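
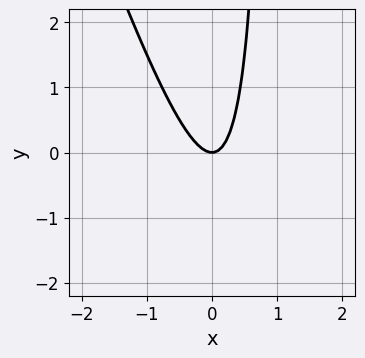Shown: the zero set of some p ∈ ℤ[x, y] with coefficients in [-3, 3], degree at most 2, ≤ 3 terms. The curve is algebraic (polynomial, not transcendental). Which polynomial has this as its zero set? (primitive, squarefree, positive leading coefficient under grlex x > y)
3*x^2 + x*y - y

(a) The degree is 2 — the shape is more complex than any degree-1 curve.
(b) Against the integer gridlines: it meets the y-axis at y = 0 (among the integer gridlines); one x-axis crossing is at x = 0.
(c) Assembling these constraints gives the stated polynomial.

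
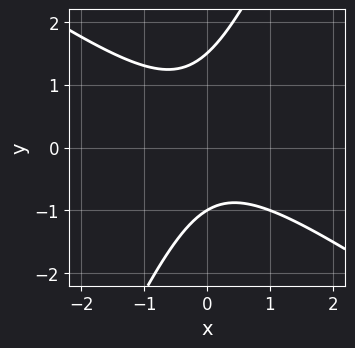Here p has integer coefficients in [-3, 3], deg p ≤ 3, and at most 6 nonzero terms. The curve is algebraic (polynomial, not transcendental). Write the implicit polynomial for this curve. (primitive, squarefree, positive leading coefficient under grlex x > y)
3*x^2 + 3*x*y - 2*y^2 + y + 3

The degree is 2 — a generic line meets the curve in up to 2 points.
From the visible intercepts: it meets the y-axis at y = -1 (among the integer gridlines); the curve avoids every integer x-axis point in the box.
These observations pin down the coefficients.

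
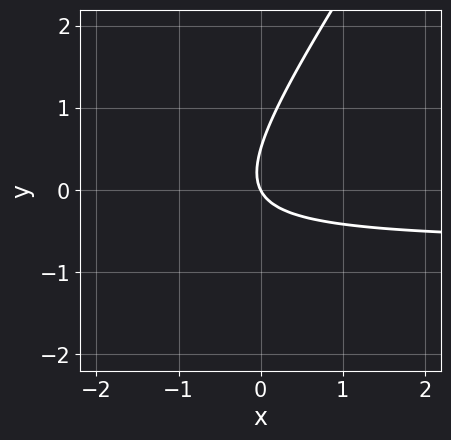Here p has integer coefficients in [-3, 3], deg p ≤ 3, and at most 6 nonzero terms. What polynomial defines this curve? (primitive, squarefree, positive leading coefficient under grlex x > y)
1. deg p = 2. The shape is more complex than any degree-1 curve.
2. From the axis intercepts and sections: one x-axis crossing is at x = 0; it meets the y-axis at y = 0 (among the integer gridlines).
3. Assembling these constraints gives the stated polynomial.

3*x*y - 2*y^2 + 2*x + y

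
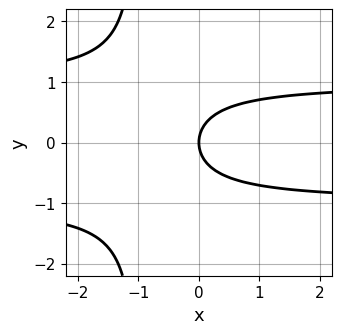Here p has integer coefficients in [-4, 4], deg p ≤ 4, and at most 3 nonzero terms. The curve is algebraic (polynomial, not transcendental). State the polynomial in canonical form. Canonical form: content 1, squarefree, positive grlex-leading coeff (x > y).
x*y^2 + y^2 - x

(a) The degree is 3 — a generic line meets the curve in up to 3 points.
(b) Symmetries: it's symmetric under y → −y, forcing even powers of y.
(c) Reading off the gridlines: one y-axis crossing is at y = 0; it meets the x-axis at x = 0 (among the integer gridlines).
(d) Matching integer coefficients to the picture gives p.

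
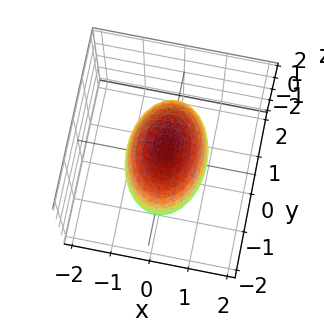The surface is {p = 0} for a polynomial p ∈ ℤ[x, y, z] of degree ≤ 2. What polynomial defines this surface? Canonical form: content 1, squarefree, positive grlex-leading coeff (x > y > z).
2*x^2 + y^2 + z^2 - 2

The degree is 2 — bounded and convex; a quadric.
Symmetries: the y ↦ −y reflection is a symmetry, so y appears only in even powers; the x ↦ −x reflection is a symmetry, so x appears only in even powers; it's symmetric under z → −z, forcing even powers of z.
Observable constraints: among the integer gridlines, it crosses the x-axis at x ∈ {-1, 1}.
Matching integer coefficients to the picture gives p.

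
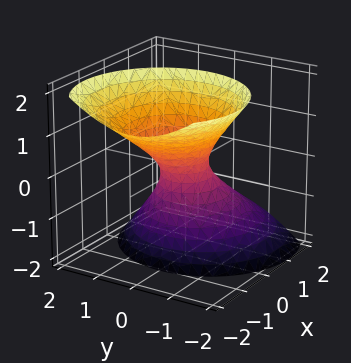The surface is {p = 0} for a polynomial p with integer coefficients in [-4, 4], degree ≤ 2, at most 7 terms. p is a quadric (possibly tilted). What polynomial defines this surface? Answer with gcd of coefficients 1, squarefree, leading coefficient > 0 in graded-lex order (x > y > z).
3*x^2 + 3*x*z + 3*y^2 - 2*z^2 - 1

First, degree: no degree-1 surface has this shape, so deg p = 2.
Next, from the axis intercepts and sections: it misses every integer gridline on the z-axis.
Finally, together with the visible shape, these determine p as stated.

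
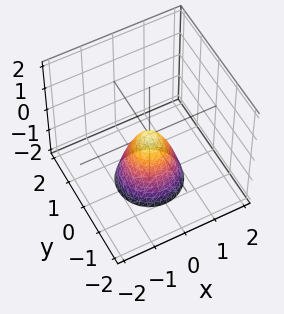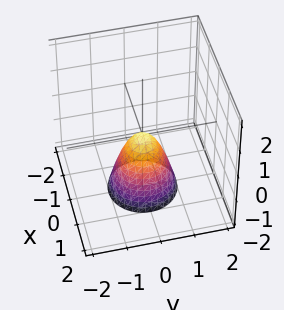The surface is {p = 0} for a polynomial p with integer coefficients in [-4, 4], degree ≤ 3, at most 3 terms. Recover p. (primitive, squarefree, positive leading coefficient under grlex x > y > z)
1. deg p = 2. A single bowl opening along one axis; a quadric.
2. Symmetry: the z-axis is an axis of rotation, so x and y enter only as x² + y².
3. Checking where it meets the axes: it crosses the x-axis at the gridline x = 0; one y-axis crossing is at y = 0; a circular section at z = -2 has radius exactly 1; it crosses the z-axis at the gridline z = 0.
4. Together with the visible shape, these determine p as stated.

2*x^2 + 2*y^2 + z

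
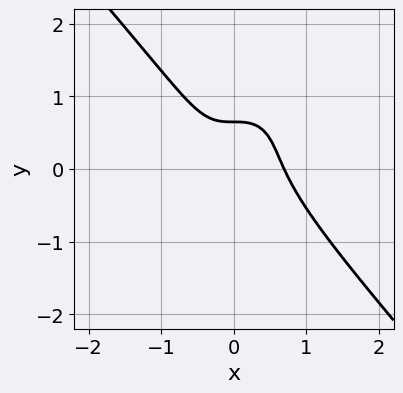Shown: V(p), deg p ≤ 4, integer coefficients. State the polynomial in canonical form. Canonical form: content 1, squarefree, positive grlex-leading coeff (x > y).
(a) The degree is 3 — no degree-2 curve has this shape.
(b) The integer polynomial consistent with all of this is the stated p.

3*x^3 + 2*y^3 - 2*y^2 + 2*y - 1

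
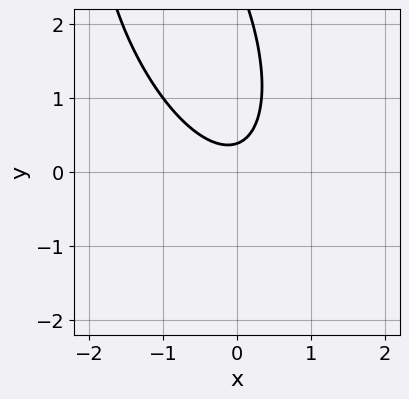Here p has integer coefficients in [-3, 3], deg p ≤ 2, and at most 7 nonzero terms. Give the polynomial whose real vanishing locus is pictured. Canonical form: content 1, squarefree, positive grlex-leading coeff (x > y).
3*x^2 + 2*x*y + y^2 - 3*y + 1

The degree is 2 — a generic line meets the curve in up to 2 points.
Against the integer gridlines: it misses every integer gridline on the x-axis.
Fitting integer coefficients to these (and the overall shape) gives p.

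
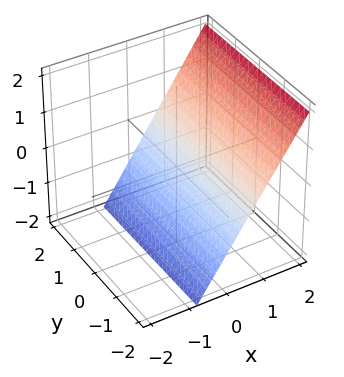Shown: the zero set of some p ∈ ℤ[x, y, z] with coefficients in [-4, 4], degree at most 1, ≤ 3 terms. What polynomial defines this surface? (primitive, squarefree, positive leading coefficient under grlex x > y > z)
(a) The degree is 1 — every cross-section is a straight line — this is a plane.
(b) From the axis intercepts and sections: no y-intercept at any integer in the box; it meets the z-axis at z = -1 (among the integer gridlines).
(c) The integer polynomial consistent with all of this is the stated p.

3*x - 2*z - 2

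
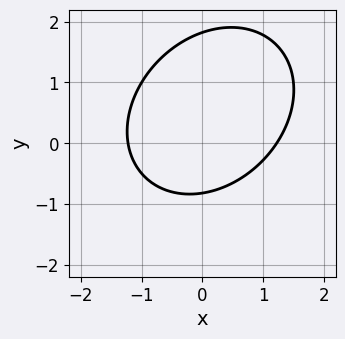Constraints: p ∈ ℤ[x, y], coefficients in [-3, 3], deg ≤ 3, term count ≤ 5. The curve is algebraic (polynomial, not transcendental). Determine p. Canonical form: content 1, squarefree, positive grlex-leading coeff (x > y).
2*x^2 - x*y + 2*y^2 - 2*y - 3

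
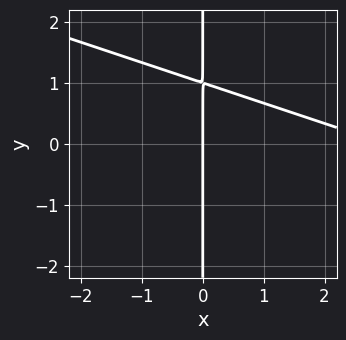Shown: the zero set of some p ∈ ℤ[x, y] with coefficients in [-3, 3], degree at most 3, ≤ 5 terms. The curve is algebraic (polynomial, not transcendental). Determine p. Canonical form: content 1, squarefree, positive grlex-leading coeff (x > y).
x^2 + 3*x*y - 3*x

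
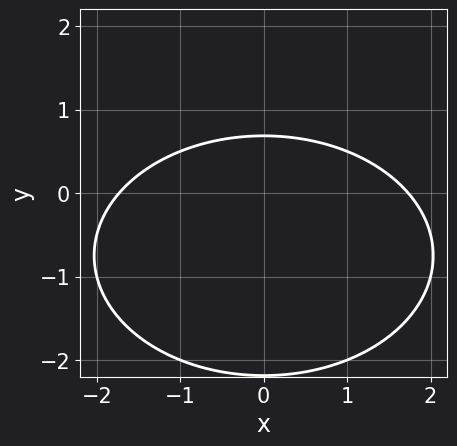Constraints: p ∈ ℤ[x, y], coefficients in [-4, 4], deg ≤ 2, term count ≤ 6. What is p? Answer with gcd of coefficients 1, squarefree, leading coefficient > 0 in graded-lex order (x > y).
First, the degree is 2 — the shape is more complex than any degree-1 curve.
Then, symmetries: mirror symmetry x ↦ −x ⇒ only even powers of x.
Finally, solving for integer coefficients yields p as stated.

x^2 + 2*y^2 + 3*y - 3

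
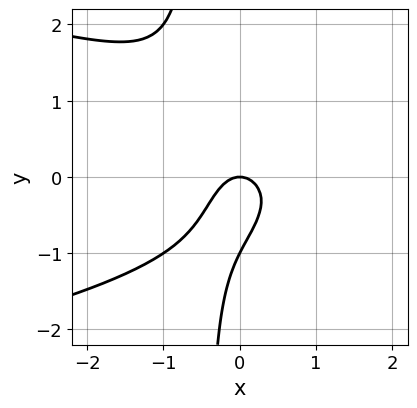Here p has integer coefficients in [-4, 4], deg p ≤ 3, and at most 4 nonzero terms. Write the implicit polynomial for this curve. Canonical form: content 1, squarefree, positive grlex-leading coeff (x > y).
2*x*y^2 + 2*x^2 + y^2 + y

First, deg p = 3. No degree-2 curve has this shape.
Then, from the visible intercepts: it crosses the x-axis at the gridline x = 0; among the integer gridlines, it crosses the y-axis at y ∈ {-1, 0}.
Finally, matching integer coefficients to the picture gives p.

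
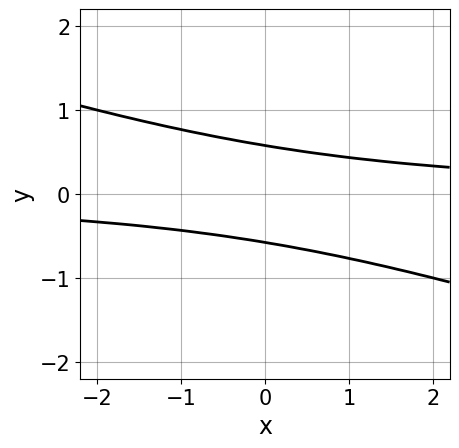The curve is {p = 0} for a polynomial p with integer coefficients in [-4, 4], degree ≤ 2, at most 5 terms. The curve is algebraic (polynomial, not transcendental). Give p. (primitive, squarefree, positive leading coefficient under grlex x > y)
x*y + 3*y^2 - 1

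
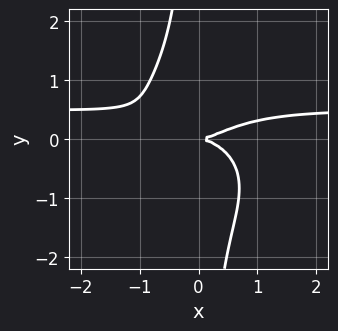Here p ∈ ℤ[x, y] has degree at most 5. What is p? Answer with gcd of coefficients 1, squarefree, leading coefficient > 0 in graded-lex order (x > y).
First, deg p = 4. A generic line meets the curve in up to 4 points.
Then, reading off the gridlines: one x-axis crossing is at x = 0; it crosses the y-axis at the gridline y = 0.
Finally, putting this together gives p.

2*x^3*y + 3*x*y^3 - x^3 + 3*y^2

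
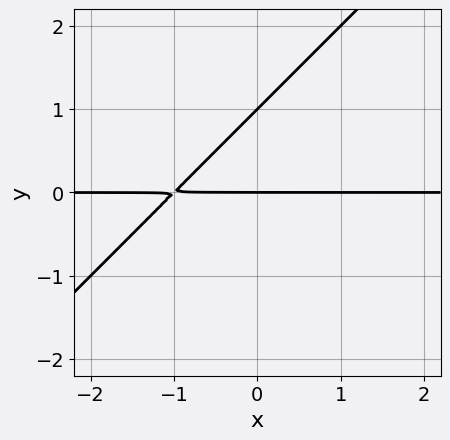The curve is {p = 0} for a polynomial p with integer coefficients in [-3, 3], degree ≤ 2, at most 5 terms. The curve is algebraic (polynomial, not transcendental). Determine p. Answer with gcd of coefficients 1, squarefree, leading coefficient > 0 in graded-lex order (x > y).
x*y - y^2 + y

1. Degree: the shape is more complex than any degree-1 curve, so deg p = 2.
2. From the visible intercepts: every point of the x-axis in the box is on the curve; the y-axis gridline crossings are at y ∈ {0, 1}.
3. Matching integer coefficients to the picture gives p.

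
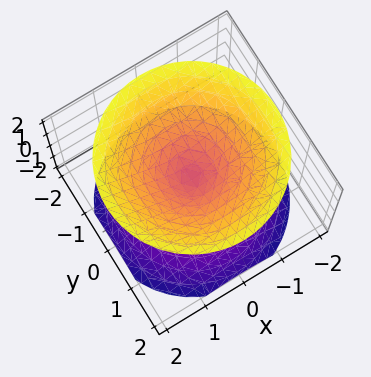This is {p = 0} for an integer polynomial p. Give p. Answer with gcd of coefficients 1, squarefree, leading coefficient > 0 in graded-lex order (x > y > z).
1. I count 2 distinct pieces. They look like related sheets of one shape, so recover p as a whole.
2. The degree is 2 — a double cone through the origin; a quadric.
3. Symmetries: rotational symmetry about the z-axis ⇒ p depends on x, y only through x² + y²; the z ↦ −z reflection is a symmetry, so z appears only in even powers.
4. Reading off the gridlines: a circular section at z = -1 has radius exactly 1; it meets the z-axis at z = 0 (among the integer gridlines); it crosses the x-axis at the gridline x = 0; it crosses the y-axis at the gridline y = 0.
5. Together with the visible shape, these determine p as stated.

x^2 + y^2 - z^2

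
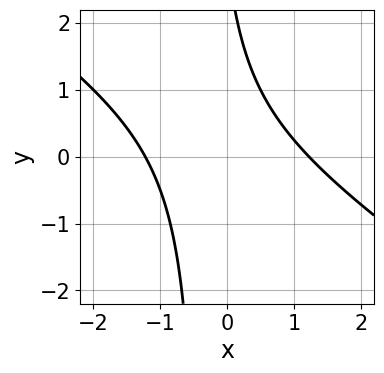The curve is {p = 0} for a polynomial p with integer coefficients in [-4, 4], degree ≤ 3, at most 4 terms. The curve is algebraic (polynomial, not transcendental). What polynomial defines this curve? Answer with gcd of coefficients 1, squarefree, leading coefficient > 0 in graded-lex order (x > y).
2*x^2 + 3*x*y + y - 3

The degree is 2 — the shape is more complex than any degree-1 curve.
From the axis intercepts and sections: the curve avoids every integer y-axis point in the box.
Putting this together gives p.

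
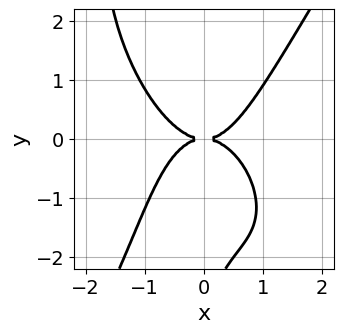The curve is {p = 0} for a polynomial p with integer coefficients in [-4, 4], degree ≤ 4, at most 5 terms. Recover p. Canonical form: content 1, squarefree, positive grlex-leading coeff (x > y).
(a) The degree is 4 — the shape is more complex than any degree-3 curve.
(b) From the axis intercepts and sections: one y-axis crossing is at y = 0; it crosses the x-axis at the gridline x = 0.
(c) Fitting integer coefficients to these (and the overall shape) gives p.

3*x^4 + x^3*y - x*y^3 - y^3 - 3*y^2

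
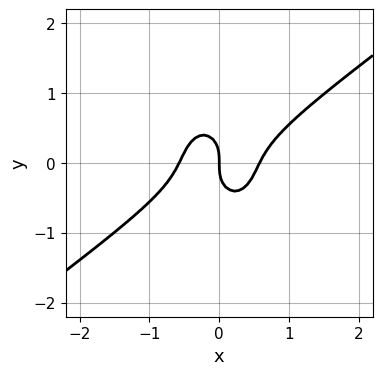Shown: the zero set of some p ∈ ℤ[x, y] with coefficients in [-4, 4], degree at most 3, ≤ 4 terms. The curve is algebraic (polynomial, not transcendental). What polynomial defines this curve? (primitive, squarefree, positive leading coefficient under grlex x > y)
3*x^3 - 3*x^2*y - 2*y^3 - x

1. The degree is 3 — the shape is more complex than any degree-2 curve.
2. Against the integer gridlines: it meets the y-axis at y = 0 (among the integer gridlines); one x-axis crossing is at x = 0.
3. These observations pin down the coefficients.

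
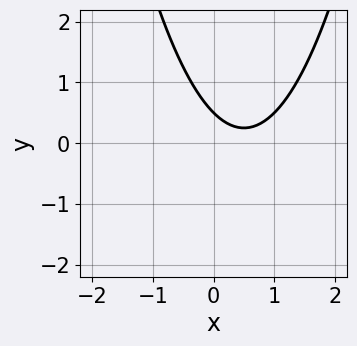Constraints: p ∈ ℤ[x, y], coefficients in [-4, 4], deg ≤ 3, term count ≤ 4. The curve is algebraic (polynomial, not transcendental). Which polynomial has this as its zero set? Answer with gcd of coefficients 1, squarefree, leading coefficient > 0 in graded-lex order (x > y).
2*x^2 - 2*x - 2*y + 1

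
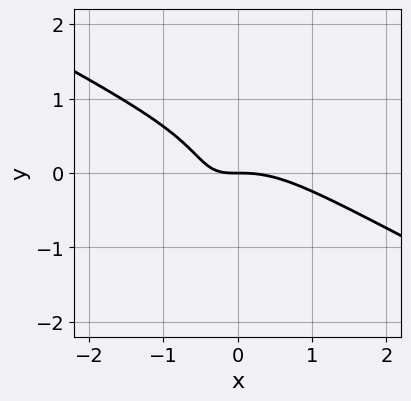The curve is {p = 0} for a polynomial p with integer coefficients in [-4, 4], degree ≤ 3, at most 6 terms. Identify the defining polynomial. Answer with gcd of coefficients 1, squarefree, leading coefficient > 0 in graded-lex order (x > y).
2*x^3 + 3*x^2*y + 3*y^3 + 3*x*y + 2*y

1. The degree is 3 — a generic line meets the curve in up to 3 points.
2. From the axis intercepts and sections: one y-axis crossing is at y = 0; it meets the x-axis at x = 0 (among the integer gridlines).
3. Together with the visible shape, these determine p as stated.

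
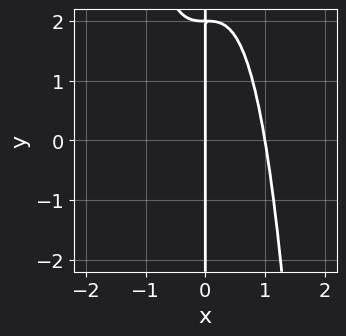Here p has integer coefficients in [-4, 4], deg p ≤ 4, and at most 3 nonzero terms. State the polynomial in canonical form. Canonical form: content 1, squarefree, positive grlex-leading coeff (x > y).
2*x^4 + x*y - 2*x

The degree is 4 — a generic line meets the curve in up to 4 points.
Observable constraints: the x-axis gridline crossings are at x ∈ {0, 1}; the visible y-axis segment lies entirely on the curve.
Together with the visible shape, these determine p as stated.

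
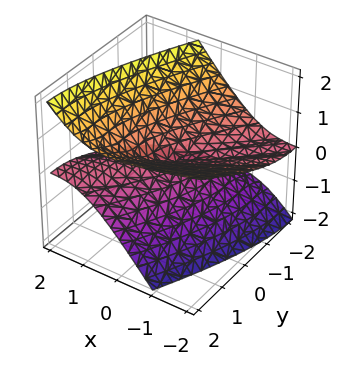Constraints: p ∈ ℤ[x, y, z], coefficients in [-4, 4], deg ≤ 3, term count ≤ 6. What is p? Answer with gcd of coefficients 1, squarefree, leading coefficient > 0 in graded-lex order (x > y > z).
x^2 - 2*x*y + 3*x*z + y^2 - 3*z^2

Degree: no degree-1 surface has this shape, so deg p = 2.
Checking where it meets the axes: it crosses the y-axis at the gridline y = 0; it crosses the z-axis at the gridline z = 0.
Matching integer coefficients to the picture gives p.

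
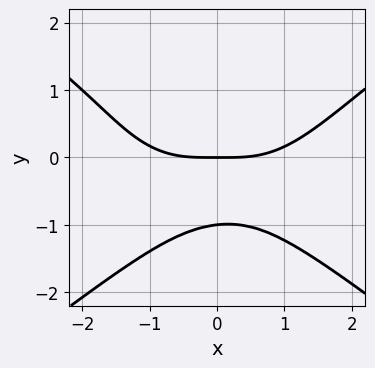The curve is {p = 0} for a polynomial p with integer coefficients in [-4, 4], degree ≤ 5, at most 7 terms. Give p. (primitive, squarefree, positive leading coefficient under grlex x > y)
Degree: no degree-3 curve has this shape, so deg p = 4.
Checking where it meets the axes: one x-axis crossing is at x = 0; the y-axis gridline crossings are at y ∈ {-1, 0}.
Together with the visible shape, these determine p as stated.

x^4 - 3*y^4 - 3*x^2*y - x*y^2 - 3*y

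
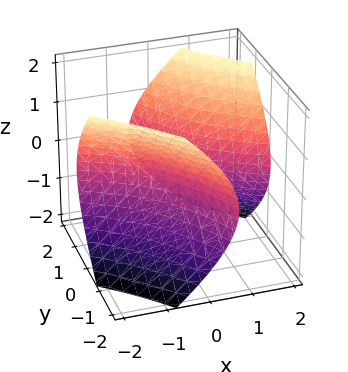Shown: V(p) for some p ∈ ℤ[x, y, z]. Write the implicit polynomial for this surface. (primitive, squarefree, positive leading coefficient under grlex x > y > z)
x^2 + 3*x*y + y^2 - 2*z^2 - 1

(a) There are 2 components.
(b) Degree: a generic line meets the surface in up to 2 points, so deg p = 2.
(c) Checking where it meets the axes: no z-intercept at any integer in the box; among the integer gridlines, it crosses the y-axis at y ∈ {-1, 1}.
(d) The integer polynomial consistent with all of this is the stated p.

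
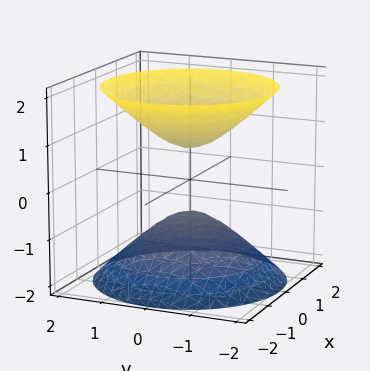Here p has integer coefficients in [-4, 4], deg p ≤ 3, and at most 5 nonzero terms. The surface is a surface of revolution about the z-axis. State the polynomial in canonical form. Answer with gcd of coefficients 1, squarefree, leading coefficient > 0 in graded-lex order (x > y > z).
2*x^2 + 2*y^2 - 2*z^2 + 1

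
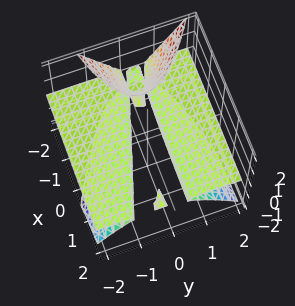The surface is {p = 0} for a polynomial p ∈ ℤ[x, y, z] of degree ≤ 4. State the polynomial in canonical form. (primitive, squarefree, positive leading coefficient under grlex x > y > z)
x*y*z + 2*x*z^2 + 3*y^2*z - z^3 + 3*z^2

First, degree: no degree-2 surface has this shape, so deg p = 3.
Next, from the visible intercepts: the visible x-axis segment lies entirely on the surface; the visible y-axis segment lies entirely on the surface.
Finally, together with the visible shape, these determine p as stated.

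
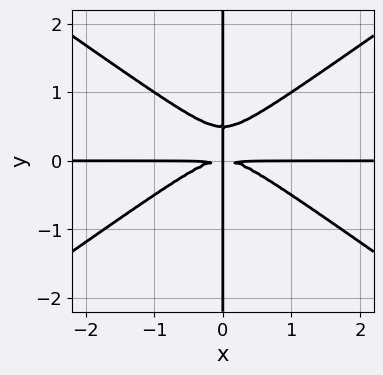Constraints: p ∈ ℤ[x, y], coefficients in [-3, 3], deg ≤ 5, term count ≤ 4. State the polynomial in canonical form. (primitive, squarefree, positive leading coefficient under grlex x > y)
(a) deg p = 4. The shape is more complex than any degree-3 curve.
(b) Observable constraints: every point of the y-axis in the box is on the curve; the visible x-axis segment lies entirely on the curve.
(c) These observations pin down the coefficients.

x^3*y - 2*x*y^3 + x*y^2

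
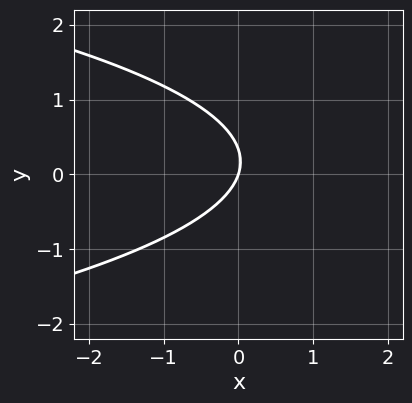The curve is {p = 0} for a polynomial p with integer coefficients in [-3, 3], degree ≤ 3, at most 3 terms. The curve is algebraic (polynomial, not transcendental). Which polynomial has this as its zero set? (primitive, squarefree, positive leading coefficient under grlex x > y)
3*y^2 + 3*x - y

(a) deg p = 2. The shape is more complex than any degree-1 curve.
(b) Observable constraints: it meets the x-axis at x = 0 (among the integer gridlines); it meets the y-axis at y = 0 (among the integer gridlines).
(c) Matching integer coefficients to the picture gives p.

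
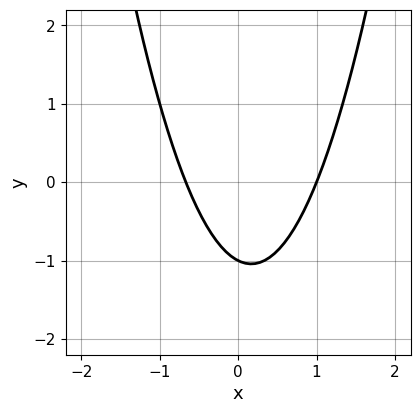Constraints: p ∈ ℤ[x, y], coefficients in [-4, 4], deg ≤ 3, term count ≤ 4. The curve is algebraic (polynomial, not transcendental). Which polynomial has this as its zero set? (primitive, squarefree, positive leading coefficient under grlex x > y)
3*x^2 - x - 2*y - 2

(a) The degree is 2 — the shape is more complex than any degree-1 curve.
(b) From the axis intercepts and sections: it crosses the x-axis at the gridline x = 1; it meets the y-axis at y = -1 (among the integer gridlines).
(c) These observations pin down the coefficients.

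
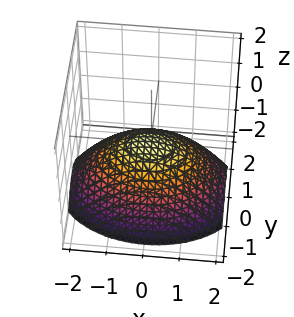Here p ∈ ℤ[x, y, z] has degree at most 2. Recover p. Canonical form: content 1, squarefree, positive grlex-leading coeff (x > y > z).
1. The degree is 2 — a paraboloid; a quadric.
2. Symmetries: mirror symmetry y ↦ −y ⇒ only even powers of y; the x ↦ −x reflection is a symmetry, so x appears only in even powers.
3. From the axis intercepts and sections: it meets the y-axis at y = 0 (among the integer gridlines); it crosses the x-axis at the gridline x = 0.
4. Matching integer coefficients to the picture gives p.

x^2 + 2*y^2 + 3*z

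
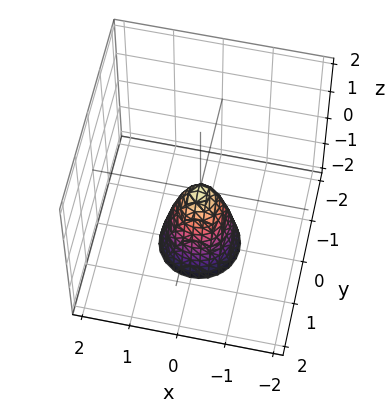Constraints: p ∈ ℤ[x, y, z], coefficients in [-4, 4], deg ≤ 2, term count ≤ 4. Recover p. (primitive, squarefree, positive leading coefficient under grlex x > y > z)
1. deg p = 2.
2. Symmetries: the surface is invariant under rotation about z: p = q(x² + y², z).
3. Reading off the gridlines: it crosses the x-axis at the gridline x = 0; it crosses the y-axis at the gridline y = 0; it meets the z-axis at z = 0 (among the integer gridlines); a circular section at z = -1 has radius between 0 and 1.
4. Together with the visible shape, these determine p as stated.

3*x^2 + 3*y^2 + z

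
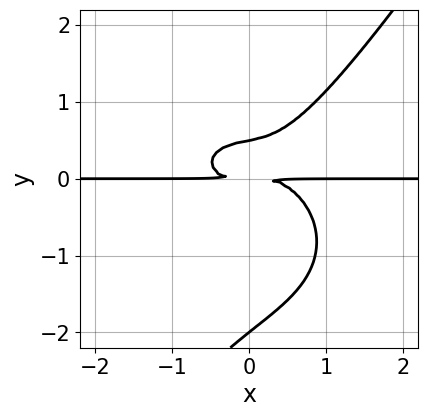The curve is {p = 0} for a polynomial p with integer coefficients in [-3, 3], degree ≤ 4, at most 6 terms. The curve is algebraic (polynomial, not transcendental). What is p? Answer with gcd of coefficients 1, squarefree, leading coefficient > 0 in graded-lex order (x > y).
2*x^3*y + 2*x*y^3 - 2*y^4 - 3*y^3 + 2*y^2

(a) deg p = 4. A generic line meets the curve in up to 4 points.
(b) Against the integer gridlines: it crosses the y-axis at the gridline y = -2; every point of the x-axis in the box is on the curve.
(c) Putting this together gives p.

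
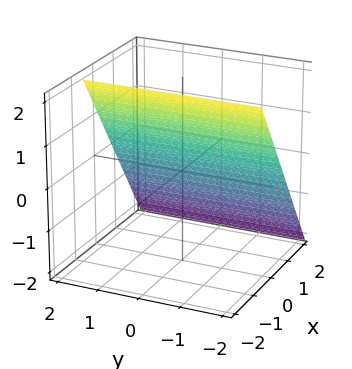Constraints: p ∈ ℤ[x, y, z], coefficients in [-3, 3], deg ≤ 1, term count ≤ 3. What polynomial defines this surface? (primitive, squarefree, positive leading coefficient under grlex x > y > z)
3*x + 2*z - 2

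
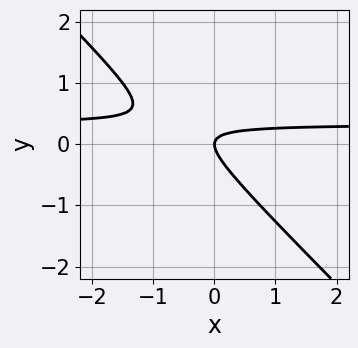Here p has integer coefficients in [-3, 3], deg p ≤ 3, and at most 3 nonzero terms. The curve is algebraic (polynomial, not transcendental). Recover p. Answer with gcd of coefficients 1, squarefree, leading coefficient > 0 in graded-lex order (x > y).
3*x*y + 3*y^2 - x

(a) The degree is 2 — a generic line meets the curve in up to 2 points.
(b) Reading off the gridlines: one y-axis crossing is at y = 0; it meets the x-axis at x = 0 (among the integer gridlines).
(c) Putting this together gives p.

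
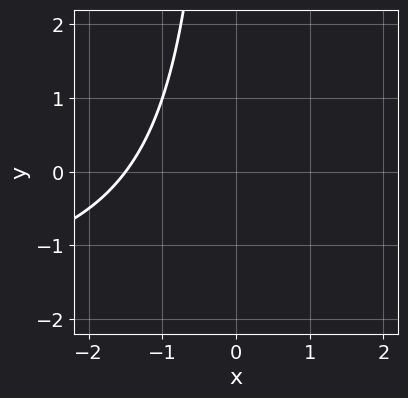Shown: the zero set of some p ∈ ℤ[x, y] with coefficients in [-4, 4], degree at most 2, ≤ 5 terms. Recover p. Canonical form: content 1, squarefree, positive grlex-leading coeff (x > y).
x*y + 2*x + 3

(a) deg p = 2. The shape is more complex than any degree-1 curve.
(b) From the axis intercepts and sections: no y-intercept at any integer in the box.
(c) Putting this together gives p.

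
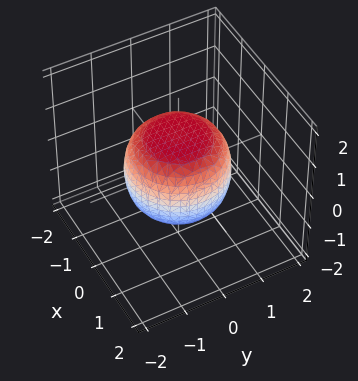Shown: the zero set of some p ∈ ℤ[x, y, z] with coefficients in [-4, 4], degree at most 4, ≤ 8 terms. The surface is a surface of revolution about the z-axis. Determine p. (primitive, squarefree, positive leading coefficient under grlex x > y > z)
(a) deg p = 4. The shape is more complex than any degree-3 surface.
(b) Symmetries: every cross-section ⟂ z is a circle, so x, y appear only via x² + y².
(c) From the visible intercepts: a circular section at z = 0 has radius between 1 and 2; among the integer gridlines, it crosses the z-axis at z ∈ {-1, 1}.
(d) The integer polynomial consistent with all of this is the stated p.

2*x^4 + 4*x^2*y^2 + 2*y^4 - x^2 - y^2 + 3*z^2 - 3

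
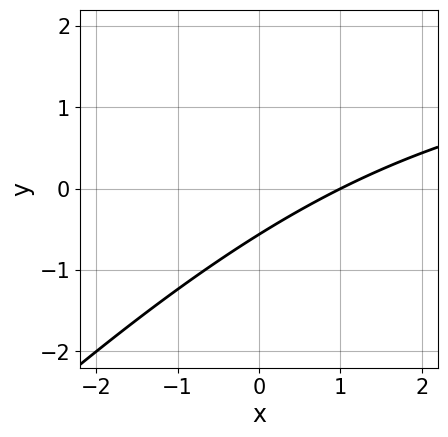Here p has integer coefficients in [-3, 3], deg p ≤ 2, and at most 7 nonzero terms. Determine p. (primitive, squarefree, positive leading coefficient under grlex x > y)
(a) The degree is 2 — no degree-1 curve has this shape.
(b) From the visible intercepts: it meets the x-axis at x = 1 (among the integer gridlines).
(c) These observations pin down the coefficients.

x*y - y^2 - 2*x + 3*y + 2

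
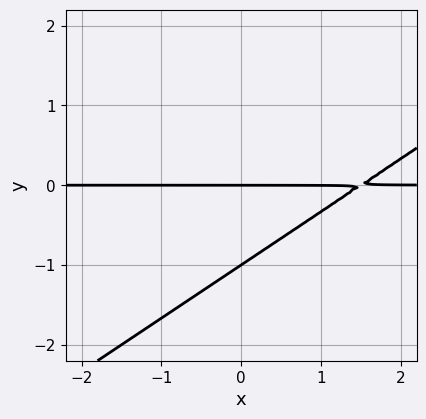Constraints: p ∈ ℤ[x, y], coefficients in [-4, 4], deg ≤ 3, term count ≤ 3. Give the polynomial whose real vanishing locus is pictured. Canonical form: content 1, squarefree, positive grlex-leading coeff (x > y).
The degree is 2 — a generic line meets the curve in up to 2 points.
Checking where it meets the axes: the visible x-axis segment lies entirely on the curve; the y-axis gridline crossings are at y ∈ {-1, 0}.
Solving for integer coefficients yields p as stated.

2*x*y - 3*y^2 - 3*y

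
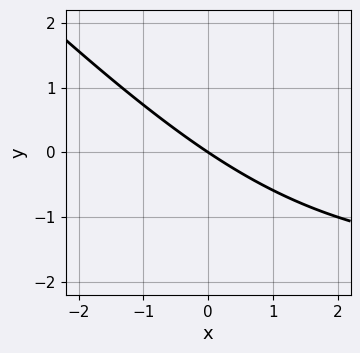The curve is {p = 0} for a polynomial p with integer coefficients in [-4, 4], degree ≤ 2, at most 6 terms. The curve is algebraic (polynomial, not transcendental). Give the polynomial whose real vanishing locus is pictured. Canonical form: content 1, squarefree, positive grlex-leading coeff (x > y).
x*y + y^2 + 2*x + 3*y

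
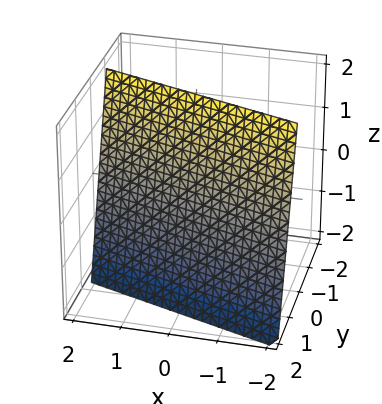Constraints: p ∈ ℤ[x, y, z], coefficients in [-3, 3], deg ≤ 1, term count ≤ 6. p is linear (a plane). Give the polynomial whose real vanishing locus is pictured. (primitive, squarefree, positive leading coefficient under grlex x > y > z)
(a) deg p = 1.
(b) Observable constraints: one z-axis crossing is at z = 2; it crosses the x-axis at the gridline x = 2.
(c) The integer polynomial consistent with all of this is the stated p.

x + 3*y + z - 2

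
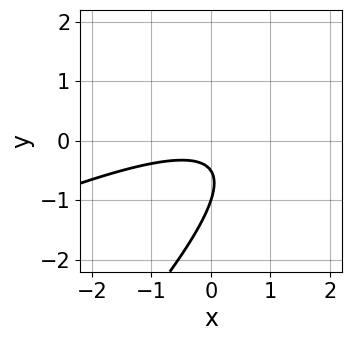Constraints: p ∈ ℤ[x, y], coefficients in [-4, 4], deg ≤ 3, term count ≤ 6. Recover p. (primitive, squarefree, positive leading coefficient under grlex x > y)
x^2 - 3*x*y + 2*y^2 + 3*y + 1

Degree: a generic line meets the curve in up to 2 points, so deg p = 2.
From the axis intercepts and sections: it misses every integer gridline on the x-axis; it meets the y-axis at y = -1 (among the integer gridlines).
Solving for integer coefficients yields p as stated.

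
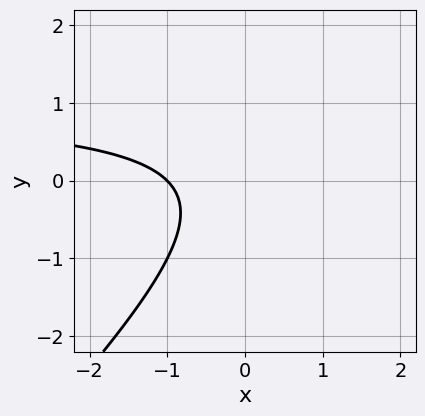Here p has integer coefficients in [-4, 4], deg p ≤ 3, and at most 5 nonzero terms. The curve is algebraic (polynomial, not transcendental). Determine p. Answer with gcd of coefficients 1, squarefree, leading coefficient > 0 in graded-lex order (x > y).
x*y - y^2 - x - 1

1. Degree: a generic line meets the curve in up to 2 points, so deg p = 2.
2. Reading off the gridlines: no y-intercept at any integer in the box; it crosses the x-axis at the gridline x = -1.
3. Assembling these constraints gives the stated polynomial.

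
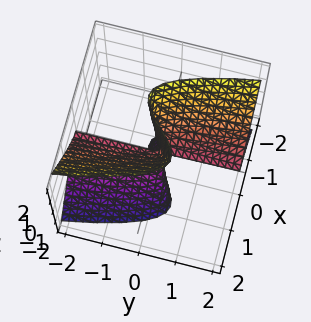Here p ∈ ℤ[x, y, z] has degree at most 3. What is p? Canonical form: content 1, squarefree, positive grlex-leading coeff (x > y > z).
3*x^3 - x*z^2 + y*z^2

(a) The degree is 3 — no degree-2 surface has this shape.
(b) From the axis intercepts and sections: every point of the z-axis in the box is on the surface; the visible y-axis segment lies entirely on the surface; it crosses the x-axis at the gridline x = 0.
(c) Together with the visible shape, these determine p as stated.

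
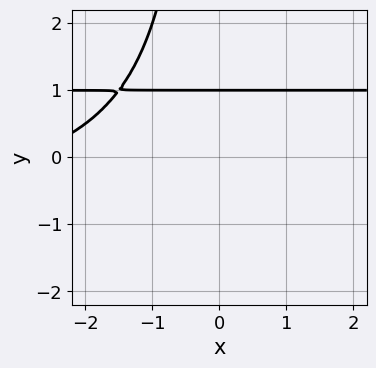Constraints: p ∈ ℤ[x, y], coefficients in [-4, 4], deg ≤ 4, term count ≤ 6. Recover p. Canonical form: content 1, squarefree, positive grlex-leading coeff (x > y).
First, deg p = 3. A generic line meets the curve in up to 3 points.
Then, from the visible intercepts: it meets the y-axis at y = 1 (among the integer gridlines); no x-intercept at any integer in the box.
Finally, the integer polynomial consistent with all of this is the stated p.

x*y^2 - x + 3*y - 3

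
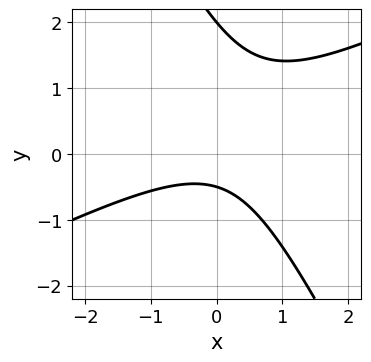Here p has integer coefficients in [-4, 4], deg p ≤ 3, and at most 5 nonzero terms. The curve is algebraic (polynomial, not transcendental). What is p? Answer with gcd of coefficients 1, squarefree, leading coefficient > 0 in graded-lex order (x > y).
1. Degree: a generic line meets the curve in up to 2 points, so deg p = 2.
2. From the visible intercepts: no x-intercept at any integer in the box; it crosses the y-axis at the gridline y = 2.
3. The integer polynomial consistent with all of this is the stated p.

2*x^2 - 3*x*y - 2*y^2 + 3*y + 2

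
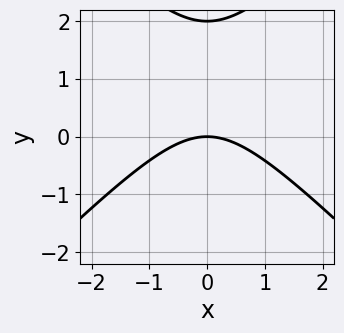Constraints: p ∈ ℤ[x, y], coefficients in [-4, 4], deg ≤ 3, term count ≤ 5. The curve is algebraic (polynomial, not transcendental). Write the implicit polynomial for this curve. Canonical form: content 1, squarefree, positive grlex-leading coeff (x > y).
x^2 - y^2 + 2*y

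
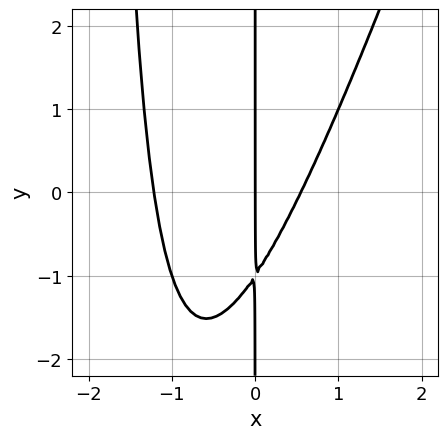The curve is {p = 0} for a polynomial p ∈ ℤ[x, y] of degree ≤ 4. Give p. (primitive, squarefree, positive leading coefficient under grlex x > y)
The degree is 3 — a generic line meets the curve in up to 3 points.
From the visible intercepts: the visible y-axis segment lies entirely on the curve; one x-axis crossing is at x = 0.
Assembling these constraints gives the stated polynomial.

3*x^3 - x^2*y + 2*x^2 - 2*x*y - 2*x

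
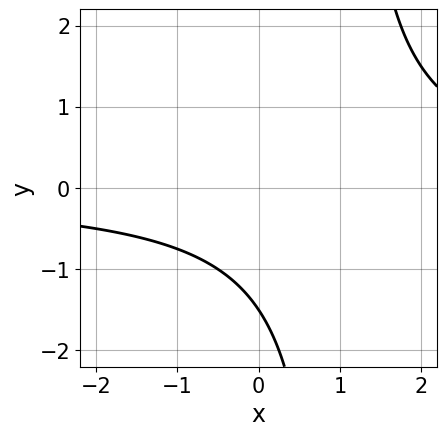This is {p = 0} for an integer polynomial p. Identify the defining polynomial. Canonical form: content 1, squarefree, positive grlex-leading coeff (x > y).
First, deg p = 2. No degree-1 curve has this shape.
Then, from the visible intercepts: the curve avoids every integer x-axis point in the box.
Finally, together with the visible shape, these determine p as stated.

2*x*y - 2*y - 3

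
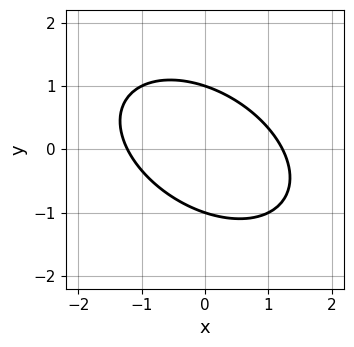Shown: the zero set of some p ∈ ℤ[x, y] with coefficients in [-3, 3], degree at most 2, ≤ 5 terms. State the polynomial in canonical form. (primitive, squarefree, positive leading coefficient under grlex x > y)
The degree is 2 — the shape is more complex than any degree-1 curve.
From the axis intercepts and sections: the y-axis gridline crossings are at y ∈ {-1, 1}.
Assembling these constraints gives the stated polynomial.

2*x^2 + 2*x*y + 3*y^2 - 3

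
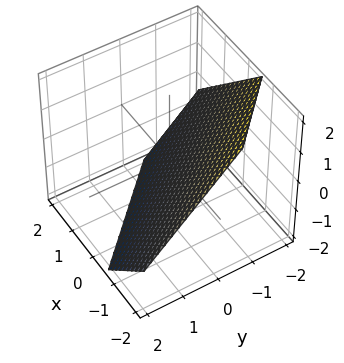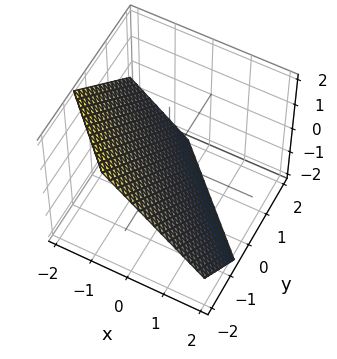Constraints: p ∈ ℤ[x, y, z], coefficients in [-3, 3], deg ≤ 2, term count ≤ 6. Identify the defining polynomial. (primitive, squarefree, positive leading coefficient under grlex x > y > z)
(a) deg p = 1. The surface is flat (a plane).
(b) Putting this together gives p.

3*x + 3*y + 3*z + 2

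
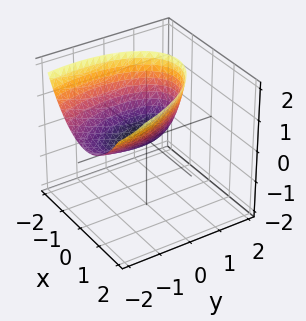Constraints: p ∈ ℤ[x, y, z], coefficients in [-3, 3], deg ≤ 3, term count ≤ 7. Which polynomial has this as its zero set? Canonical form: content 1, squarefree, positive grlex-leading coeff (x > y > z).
1. deg p = 2. A generic line meets the surface in up to 2 points.
2. Against the integer gridlines: one z-axis crossing is at z = 0; one x-axis crossing is at x = 0; it meets the y-axis at y = 0 (among the integer gridlines).
3. Assembling these constraints gives the stated polynomial.

3*x^2 + x*y + y^2 + 2*y*z - 3*z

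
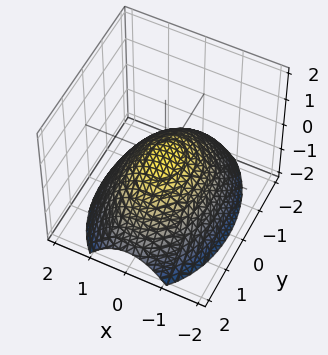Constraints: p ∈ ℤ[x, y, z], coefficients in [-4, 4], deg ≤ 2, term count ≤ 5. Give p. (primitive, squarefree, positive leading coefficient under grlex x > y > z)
2*x^2 + y^2 + 3*z

The degree is 2 — a paraboloid; a quadric.
Symmetries: mirror symmetry y ↦ −y ⇒ only even powers of y; it's symmetric under x → −x, forcing even powers of x.
Checking where it meets the axes: one z-axis crossing is at z = 0; it meets the x-axis at x = 0 (among the integer gridlines); it crosses the y-axis at the gridline y = 0.
Assembling these constraints gives the stated polynomial.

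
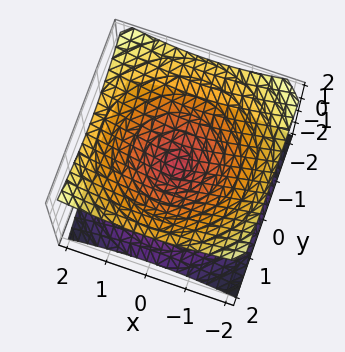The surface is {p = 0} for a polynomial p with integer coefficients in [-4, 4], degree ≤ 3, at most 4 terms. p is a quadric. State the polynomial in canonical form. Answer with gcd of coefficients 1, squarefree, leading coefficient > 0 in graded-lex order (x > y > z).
(a) deg p = 2. Two nappes meeting at a single point; a quadric.
(b) Symmetries: mirror symmetry z ↦ −z ⇒ only even powers of z; every cross-section ⟂ z is a circle, so x, y appear only via x² + y².
(c) From the axis intercepts and sections: a circular section at z = -1 has radius between 1 and 2; it meets the y-axis at y = 0 (among the integer gridlines).
(d) Fitting integer coefficients to these (and the overall shape) gives p.

x^2 + y^2 - 2*z^2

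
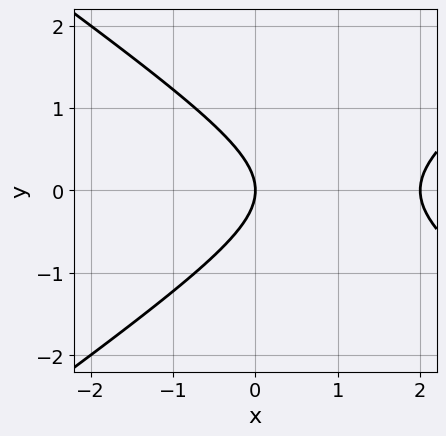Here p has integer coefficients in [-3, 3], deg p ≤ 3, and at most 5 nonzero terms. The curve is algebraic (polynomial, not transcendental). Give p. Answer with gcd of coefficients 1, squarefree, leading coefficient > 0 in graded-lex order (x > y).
1. Degree: a generic line meets the curve in up to 2 points, so deg p = 2.
2. Symmetries: mirror symmetry y ↦ −y ⇒ only even powers of y.
3. Observable constraints: one y-axis crossing is at y = 0; the x-axis gridline crossings are at x ∈ {0, 2}.
4. Fitting integer coefficients to these (and the overall shape) gives p.

x^2 - 2*y^2 - 2*x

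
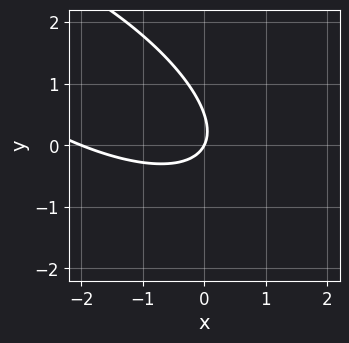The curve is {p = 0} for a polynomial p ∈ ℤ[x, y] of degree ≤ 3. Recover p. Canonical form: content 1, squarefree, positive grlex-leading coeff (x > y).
x^2 + 2*x*y + 2*y^2 + 2*x - y

First, degree: a generic line meets the curve in up to 2 points, so deg p = 2.
Then, observable constraints: it crosses the y-axis at the gridline y = 0; the x-axis gridline crossings are at x ∈ {-2, 0}.
Finally, solving for integer coefficients yields p as stated.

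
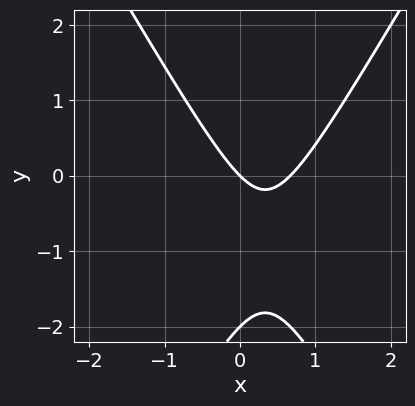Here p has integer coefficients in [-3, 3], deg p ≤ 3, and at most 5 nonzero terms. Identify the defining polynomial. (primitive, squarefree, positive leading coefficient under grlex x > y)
Degree: a generic line meets the curve in up to 2 points, so deg p = 2.
Checking where it meets the axes: one x-axis crossing is at x = 0; among the integer gridlines, it crosses the y-axis at y ∈ {-2, 0}.
Fitting integer coefficients to these (and the overall shape) gives p.

3*x^2 - y^2 - 2*x - 2*y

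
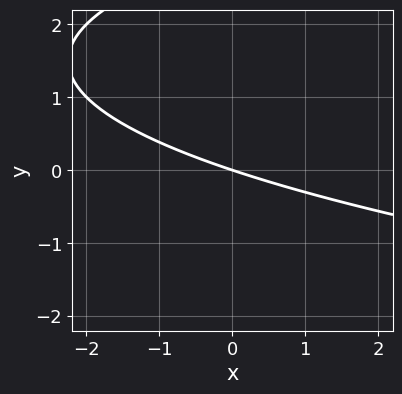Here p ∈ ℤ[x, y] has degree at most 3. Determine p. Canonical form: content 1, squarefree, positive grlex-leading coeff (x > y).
y^2 - x - 3*y

First, degree: no degree-1 curve has this shape, so deg p = 2.
Next, from the visible intercepts: one y-axis crossing is at y = 0; it crosses the x-axis at the gridline x = 0.
Finally, assembling these constraints gives the stated polynomial.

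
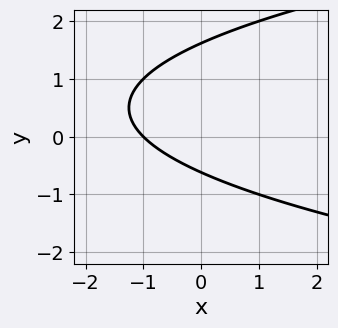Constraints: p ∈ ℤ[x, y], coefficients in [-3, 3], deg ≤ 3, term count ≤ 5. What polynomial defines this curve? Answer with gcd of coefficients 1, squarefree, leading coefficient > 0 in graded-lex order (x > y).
deg p = 2. A generic line meets the curve in up to 2 points.
From the visible intercepts: it meets the x-axis at x = -1 (among the integer gridlines).
Assembling these constraints gives the stated polynomial.

y^2 - x - y - 1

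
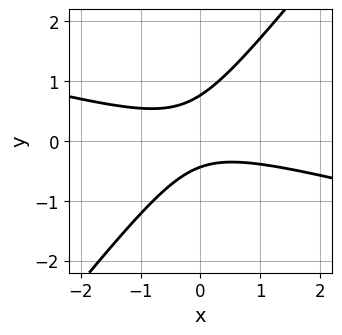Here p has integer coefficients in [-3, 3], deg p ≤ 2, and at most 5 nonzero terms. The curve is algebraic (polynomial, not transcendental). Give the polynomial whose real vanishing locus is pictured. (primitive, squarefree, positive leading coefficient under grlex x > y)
x^2 + 3*x*y - 3*y^2 + y + 1

First, degree: no degree-1 curve has this shape, so deg p = 2.
Then, from the visible intercepts: no x-intercept at any integer in the box.
Finally, assembling these constraints gives the stated polynomial.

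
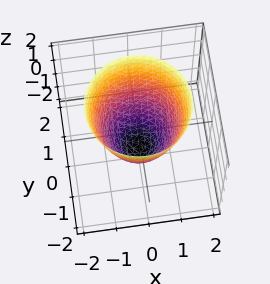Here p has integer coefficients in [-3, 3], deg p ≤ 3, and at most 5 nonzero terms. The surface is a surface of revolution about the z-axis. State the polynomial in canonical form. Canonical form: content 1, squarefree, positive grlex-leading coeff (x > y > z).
3*x^2 + 3*y^2 - 2*z - 3

First, deg p = 2.
Next, by symmetry, the z-axis is an axis of rotation, so x and y enter only as x² + y².
Next, from the axis intercepts and sections: among the integer gridlines, it crosses the x-axis at x ∈ {-1, 1}; a circular section at z = 1 has radius between 1 and 2.
Finally, assembling these constraints gives the stated polynomial.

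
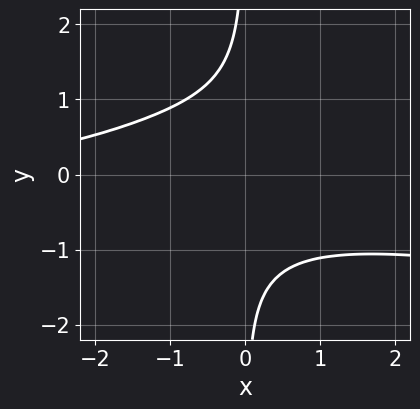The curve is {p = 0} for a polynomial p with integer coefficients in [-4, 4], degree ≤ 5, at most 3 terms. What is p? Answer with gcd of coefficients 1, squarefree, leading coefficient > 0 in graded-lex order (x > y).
3*x*y^3 - x^2*y + 3

(a) deg p = 4. The shape is more complex than any degree-3 curve.
(b) From the visible intercepts: it misses every integer gridline on the x-axis; the curve avoids every integer y-axis point in the box.
(c) Putting this together gives p.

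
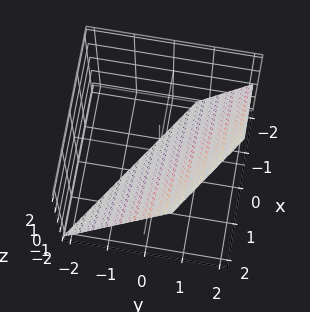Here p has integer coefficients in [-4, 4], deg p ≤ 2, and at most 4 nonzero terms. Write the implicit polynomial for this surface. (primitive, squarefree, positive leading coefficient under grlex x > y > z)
deg p = 1. Every cross-section is a straight line — this is a plane.
From the axis intercepts and sections: it meets the z-axis at z = -1 (among the integer gridlines); it crosses the x-axis at the gridline x = 1.
Together with the visible shape, these determine p as stated.

2*x + 3*y - 2*z - 2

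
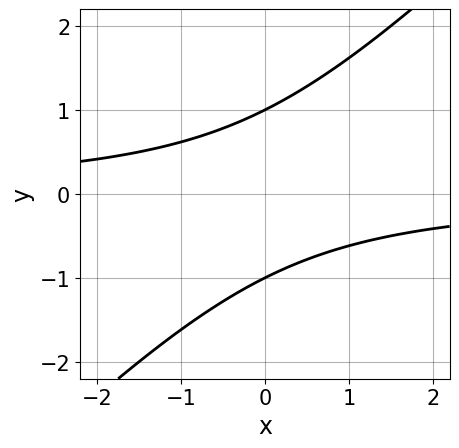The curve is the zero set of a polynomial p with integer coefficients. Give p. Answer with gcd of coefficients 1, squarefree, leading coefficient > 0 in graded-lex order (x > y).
1. deg p = 2. No degree-1 curve has this shape.
2. From the axis intercepts and sections: it misses every integer gridline on the x-axis; the y-axis gridline crossings are at y ∈ {-1, 1}.
3. The integer polynomial consistent with all of this is the stated p.

x*y - y^2 + 1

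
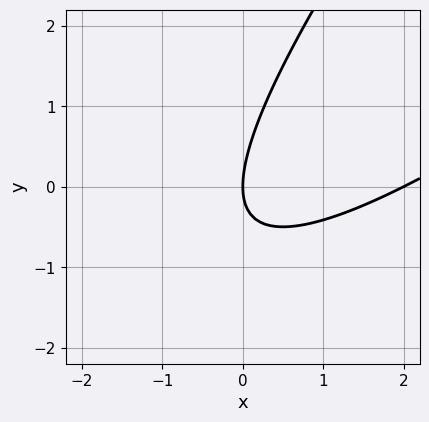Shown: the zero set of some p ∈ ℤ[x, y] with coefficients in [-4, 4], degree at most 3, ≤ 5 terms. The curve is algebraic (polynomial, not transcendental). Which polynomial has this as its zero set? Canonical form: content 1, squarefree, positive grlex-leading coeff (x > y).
x^2 - 2*x*y + y^2 - 2*x

First, degree: no degree-1 curve has this shape, so deg p = 2.
Then, from the axis intercepts and sections: the x-axis gridline crossings are at x ∈ {0, 2}; one y-axis crossing is at y = 0.
Finally, these observations pin down the coefficients.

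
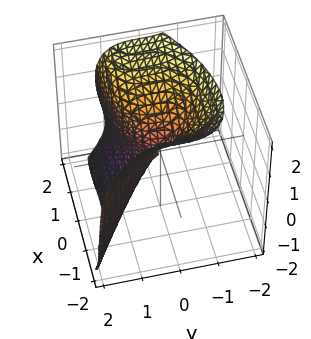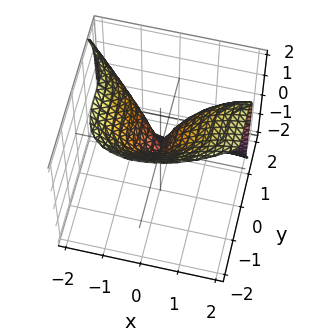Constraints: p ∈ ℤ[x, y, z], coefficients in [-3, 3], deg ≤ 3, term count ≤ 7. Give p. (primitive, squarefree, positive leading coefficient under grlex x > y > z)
x^3 + 3*y^3 + z^3 - 3*x^2 - x*z

First, degree: the shape is more complex than any degree-2 surface, so deg p = 3.
Next, checking where it meets the axes: it crosses the x-axis at the gridline x = 0; it crosses the z-axis at the gridline z = 0.
Finally, putting this together gives p.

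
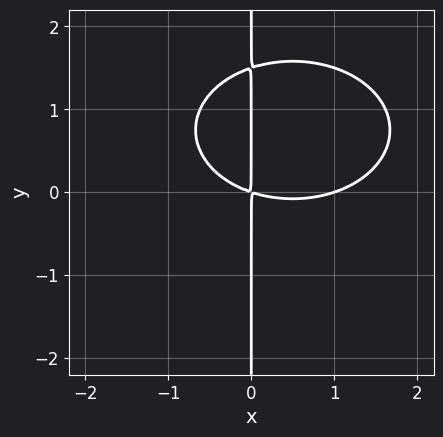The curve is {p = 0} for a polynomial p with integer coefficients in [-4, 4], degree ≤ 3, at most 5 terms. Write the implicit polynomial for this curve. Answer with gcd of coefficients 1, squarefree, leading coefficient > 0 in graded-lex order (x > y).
(a) Degree: a generic line meets the curve in up to 3 points, so deg p = 3.
(b) Checking where it meets the axes: every point of the y-axis in the box is on the curve; it meets the x-axis at x = 1 (among the integer gridlines).
(c) Putting this together gives p.

x^3 + 2*x*y^2 - x^2 - 3*x*y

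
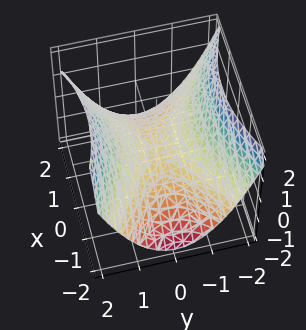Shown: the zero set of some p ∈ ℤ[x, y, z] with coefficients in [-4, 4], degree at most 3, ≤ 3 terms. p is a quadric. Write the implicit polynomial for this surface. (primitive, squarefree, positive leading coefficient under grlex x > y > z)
x^2 - 2*y^2 + 3*z

The degree is 2 — a saddle surface; a quadric.
Symmetries: mirror symmetry y ↦ −y ⇒ only even powers of y; the x ↦ −x reflection is a symmetry, so x appears only in even powers.
From the axis intercepts and sections: one z-axis crossing is at z = 0; it meets the x-axis at x = 0 (among the integer gridlines); it meets the y-axis at y = 0 (among the integer gridlines).
Solving for integer coefficients yields p as stated.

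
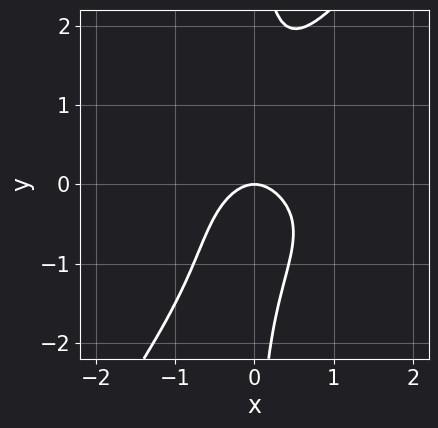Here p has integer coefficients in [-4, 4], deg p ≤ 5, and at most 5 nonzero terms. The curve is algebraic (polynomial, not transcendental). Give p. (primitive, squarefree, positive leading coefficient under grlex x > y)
The degree is 4 — no degree-3 curve has this shape.
From the visible intercepts: one x-axis crossing is at x = 0; one y-axis crossing is at y = 0.
The integer polynomial consistent with all of this is the stated p.

3*x^2*y^2 - 2*x*y^3 + 3*x^2 + 2*y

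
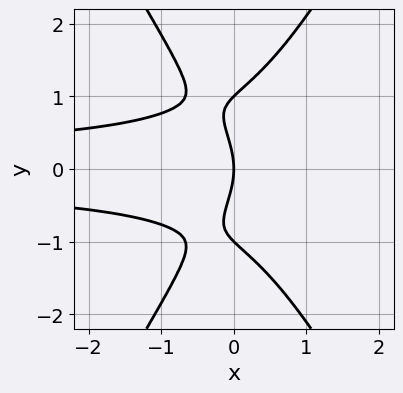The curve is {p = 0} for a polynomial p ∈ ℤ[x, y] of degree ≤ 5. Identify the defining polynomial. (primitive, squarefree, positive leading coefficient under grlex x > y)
3*x^2*y^2 - y^4 + y^2 + 2*x

1. The degree is 4 — the shape is more complex than any degree-3 curve.
2. Symmetries: mirror symmetry y ↦ −y ⇒ only even powers of y.
3. Observable constraints: among the integer gridlines, it crosses the y-axis at y ∈ {-1, 0, 1}; it meets the x-axis at x = 0 (among the integer gridlines).
4. Fitting integer coefficients to these (and the overall shape) gives p.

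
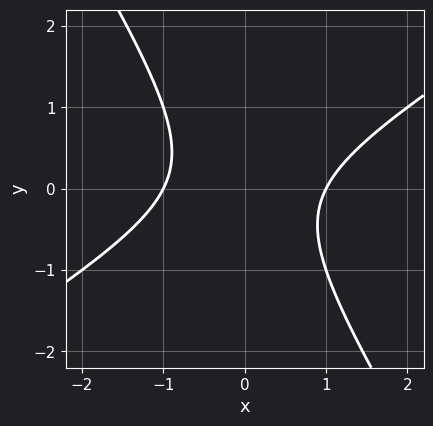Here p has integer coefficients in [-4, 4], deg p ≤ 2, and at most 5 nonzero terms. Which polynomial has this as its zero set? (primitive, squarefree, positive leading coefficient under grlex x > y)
x^2 - x*y - y^2 - 1

1. The degree is 2 — no degree-1 curve has this shape.
2. From the visible intercepts: among the integer gridlines, it crosses the x-axis at x ∈ {-1, 1}; it misses every integer gridline on the y-axis.
3. Assembling these constraints gives the stated polynomial.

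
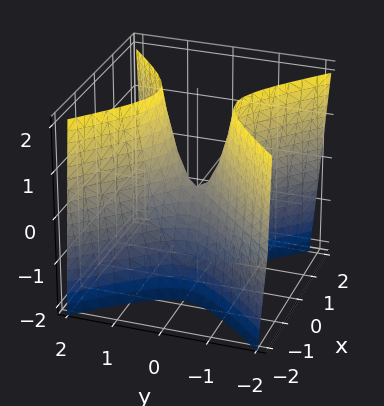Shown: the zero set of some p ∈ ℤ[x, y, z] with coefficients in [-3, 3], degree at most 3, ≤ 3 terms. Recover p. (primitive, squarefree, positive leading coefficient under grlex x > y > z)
3*x^2 - 3*y^2 + z

(a) deg p = 2. A saddle surface; a quadric.
(b) Symmetries: mirror symmetry x ↦ −x ⇒ only even powers of x; it's symmetric under y → −y, forcing even powers of y.
(c) From the axis intercepts and sections: it meets the y-axis at y = 0 (among the integer gridlines); it meets the z-axis at z = 0 (among the integer gridlines); it crosses the x-axis at the gridline x = 0.
(d) Together with the visible shape, these determine p as stated.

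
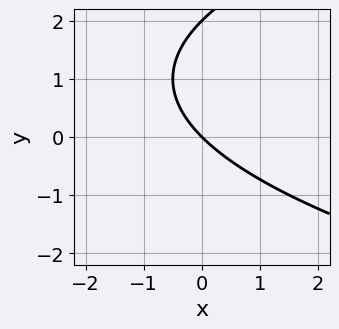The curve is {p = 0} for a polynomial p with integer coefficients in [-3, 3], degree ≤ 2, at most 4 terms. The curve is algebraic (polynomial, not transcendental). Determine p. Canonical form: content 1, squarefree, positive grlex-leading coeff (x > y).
(a) Degree: the shape is more complex than any degree-1 curve, so deg p = 2.
(b) From the visible intercepts: it crosses the x-axis at the gridline x = 0; the y-axis gridline crossings are at y ∈ {0, 2}.
(c) Putting this together gives p.

y^2 - 2*x - 2*y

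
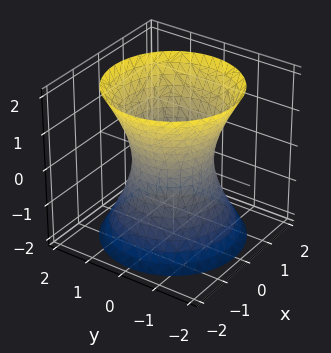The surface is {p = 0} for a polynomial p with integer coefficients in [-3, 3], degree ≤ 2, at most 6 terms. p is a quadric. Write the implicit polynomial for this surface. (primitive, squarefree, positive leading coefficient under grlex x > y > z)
(a) deg p = 2. An hourglass — one-sheet hyperboloid; a quadric.
(b) By symmetry, the surface is invariant under rotation about z: p = q(x² + y², z); mirror symmetry z ↦ −z ⇒ only even powers of z.
(c) From the visible intercepts: a circular section at z = 0 has radius exactly 1; among the integer gridlines, it crosses the y-axis at y ∈ {-1, 1}; the x-axis gridline crossings are at x ∈ {-1, 1}.
(d) The integer polynomial consistent with all of this is the stated p.

2*x^2 + 2*y^2 - z^2 - 2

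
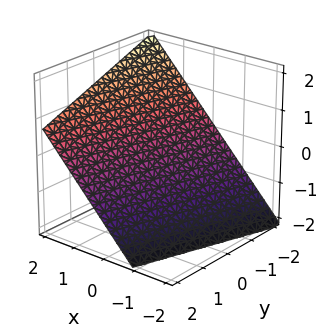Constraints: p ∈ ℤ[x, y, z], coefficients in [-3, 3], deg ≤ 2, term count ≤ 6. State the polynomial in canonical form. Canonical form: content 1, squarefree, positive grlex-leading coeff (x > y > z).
3*x - y - 3*z - 2

First, degree: every cross-section is a straight line — this is a plane, so deg p = 1.
Then, from the visible intercepts: it meets the y-axis at y = -2 (among the integer gridlines).
Finally, solving for integer coefficients yields p as stated.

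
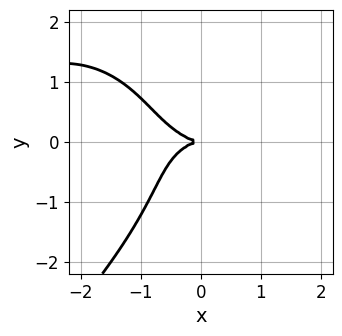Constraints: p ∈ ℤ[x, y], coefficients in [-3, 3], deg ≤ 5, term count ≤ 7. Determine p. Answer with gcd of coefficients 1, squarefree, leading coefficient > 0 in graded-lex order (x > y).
The degree is 4 — no degree-3 curve has this shape.
From the axis intercepts and sections: it meets the y-axis at y = 0 (among the integer gridlines); one x-axis crossing is at x = 0.
The integer polynomial consistent with all of this is the stated p.

x^3*y - y^4 - x^3 - 3*x*y^2 - 3*y^2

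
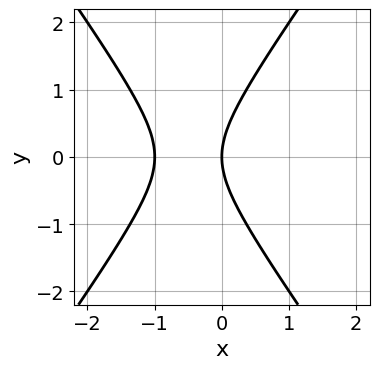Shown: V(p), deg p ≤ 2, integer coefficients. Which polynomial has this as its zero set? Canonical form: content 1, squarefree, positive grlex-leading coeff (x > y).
2*x^2 - y^2 + 2*x

(a) deg p = 2. A generic line meets the curve in up to 2 points.
(b) Symmetries: it's symmetric under y → −y, forcing even powers of y.
(c) Checking where it meets the axes: among the integer gridlines, it crosses the x-axis at x ∈ {-1, 0}; one y-axis crossing is at y = 0.
(d) Putting this together gives p.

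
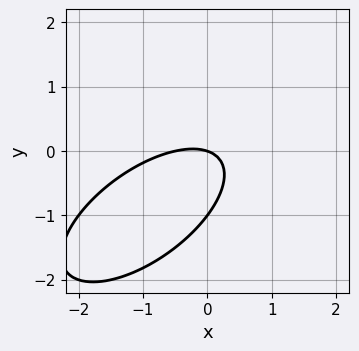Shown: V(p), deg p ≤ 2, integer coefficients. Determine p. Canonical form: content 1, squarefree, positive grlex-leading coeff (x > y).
2*x^2 - 3*x*y + 3*y^2 + x + 3*y

(a) deg p = 2. The shape is more complex than any degree-1 curve.
(b) Against the integer gridlines: the y-axis gridline crossings are at y ∈ {-1, 0}; one x-axis crossing is at x = 0.
(c) Together with the visible shape, these determine p as stated.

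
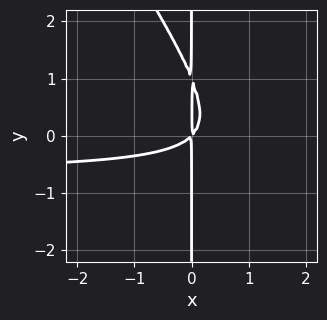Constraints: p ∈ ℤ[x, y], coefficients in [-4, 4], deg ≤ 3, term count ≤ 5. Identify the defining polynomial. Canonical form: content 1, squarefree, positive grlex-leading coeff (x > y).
1. The degree is 3 — the shape is more complex than any degree-2 curve.
2. Against the integer gridlines: the visible y-axis segment lies entirely on the curve.
3. Fitting integer coefficients to these (and the overall shape) gives p.

3*x^2*y + 2*x*y^2 + 2*x^2 - 2*x*y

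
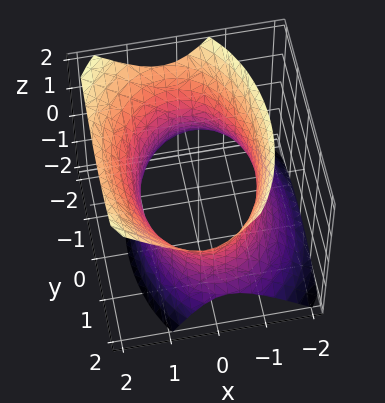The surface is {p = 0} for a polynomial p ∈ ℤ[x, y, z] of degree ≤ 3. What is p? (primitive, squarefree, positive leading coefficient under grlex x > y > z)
2*x^2 - x*z + y^2 - z^2 - 3

First, the degree is 2 — no degree-1 surface has this shape.
Next, checking where it meets the axes: no z-intercept at any integer in the box.
Finally, fitting integer coefficients to these (and the overall shape) gives p.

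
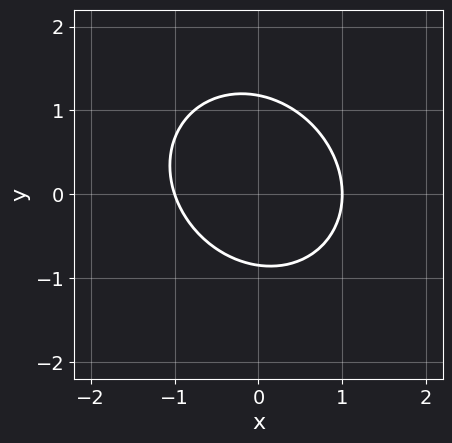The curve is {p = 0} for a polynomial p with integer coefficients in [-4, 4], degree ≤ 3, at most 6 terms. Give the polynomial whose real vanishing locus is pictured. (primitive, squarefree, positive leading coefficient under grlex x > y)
3*x^2 + x*y + 3*y^2 - y - 3

deg p = 2. The shape is more complex than any degree-1 curve.
Against the integer gridlines: among the integer gridlines, it crosses the x-axis at x ∈ {-1, 1}.
Together with the visible shape, these determine p as stated.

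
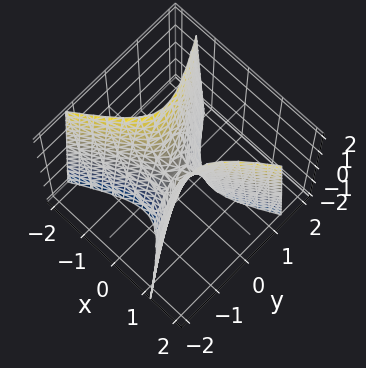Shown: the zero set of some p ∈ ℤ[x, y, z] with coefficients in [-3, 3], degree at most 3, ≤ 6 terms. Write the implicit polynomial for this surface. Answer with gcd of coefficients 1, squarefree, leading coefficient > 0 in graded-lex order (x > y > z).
First, deg p = 2.
Then, from the visible intercepts: it crosses the y-axis at the gridline y = 0; it meets the z-axis at z = 0 (among the integer gridlines).
Finally, matching integer coefficients to the picture gives p.

3*x^2 - 3*x*y - 3*y^2 - z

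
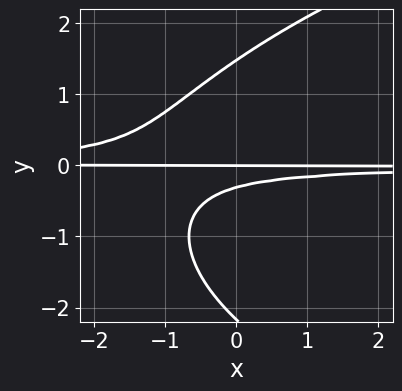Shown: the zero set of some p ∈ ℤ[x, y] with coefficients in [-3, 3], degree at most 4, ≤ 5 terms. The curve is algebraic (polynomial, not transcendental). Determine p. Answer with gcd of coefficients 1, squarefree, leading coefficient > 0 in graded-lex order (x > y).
The degree is 4 — no degree-3 curve has this shape.
Observable constraints: it meets the y-axis at y = 0 (among the integer gridlines); the visible x-axis segment lies entirely on the curve.
Solving for integer coefficients yields p as stated.

y^4 - 3*x*y^2 + y^3 - 3*y^2 - y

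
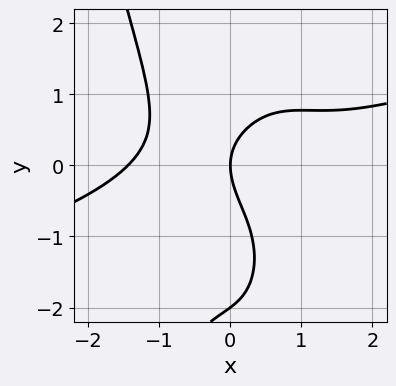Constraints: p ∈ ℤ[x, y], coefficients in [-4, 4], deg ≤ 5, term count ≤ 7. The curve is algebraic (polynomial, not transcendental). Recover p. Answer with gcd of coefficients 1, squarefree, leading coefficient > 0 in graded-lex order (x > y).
1. The degree is 4 — a generic line meets the curve in up to 4 points.
2. Checking where it meets the axes: the y-axis gridline crossings are at y ∈ {-2, 0}; it crosses the x-axis at the gridline x = 0.
3. Together with the visible shape, these determine p as stated.

x^4 - 3*x^3*y - y^3 - 2*y^2 + 3*x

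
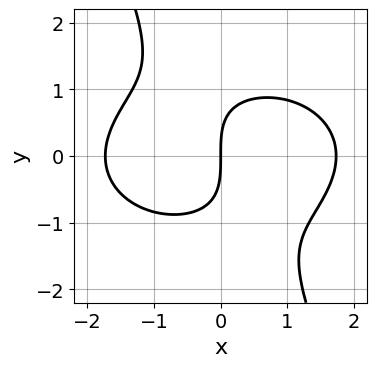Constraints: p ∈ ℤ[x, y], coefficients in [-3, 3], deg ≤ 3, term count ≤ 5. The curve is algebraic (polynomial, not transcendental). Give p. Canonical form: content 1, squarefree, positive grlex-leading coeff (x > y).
x^3 + 2*x*y^2 + y^3 - 3*x

1. deg p = 3. No degree-2 curve has this shape.
2. Checking where it meets the axes: it meets the y-axis at y = 0 (among the integer gridlines); it meets the x-axis at x = 0 (among the integer gridlines).
3. Assembling these constraints gives the stated polynomial.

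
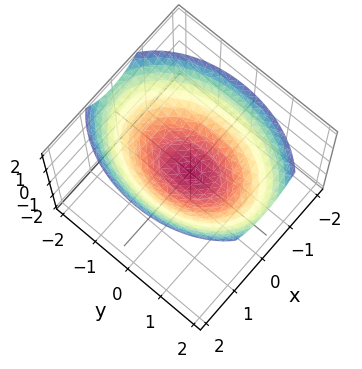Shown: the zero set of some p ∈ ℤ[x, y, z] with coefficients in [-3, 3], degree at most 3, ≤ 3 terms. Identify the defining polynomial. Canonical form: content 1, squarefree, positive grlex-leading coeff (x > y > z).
2*x^2 + y^2 - 3*z

The degree is 2 — a single bowl opening along one axis; a quadric.
Symmetries: mirror symmetry x ↦ −x ⇒ only even powers of x; it's symmetric under y → −y, forcing even powers of y.
From the visible intercepts: one z-axis crossing is at z = 0; it meets the x-axis at x = 0 (among the integer gridlines); one y-axis crossing is at y = 0.
Together with the visible shape, these determine p as stated.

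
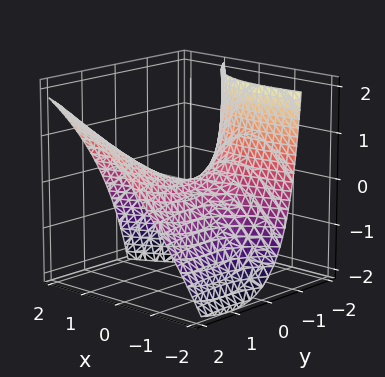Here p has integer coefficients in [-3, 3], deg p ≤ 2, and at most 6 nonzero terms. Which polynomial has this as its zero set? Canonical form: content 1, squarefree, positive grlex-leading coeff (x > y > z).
x^2 - 3*x*y - y^2 + 2*y*z + 3*z

(a) The degree is 2 — a generic line meets the surface in up to 2 points.
(b) From the visible intercepts: it meets the z-axis at z = 0 (among the integer gridlines); one x-axis crossing is at x = 0.
(c) Solving for integer coefficients yields p as stated.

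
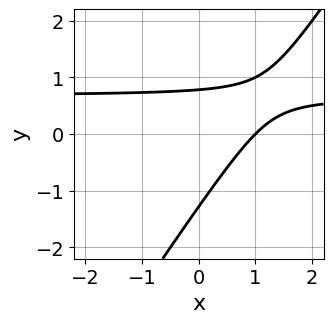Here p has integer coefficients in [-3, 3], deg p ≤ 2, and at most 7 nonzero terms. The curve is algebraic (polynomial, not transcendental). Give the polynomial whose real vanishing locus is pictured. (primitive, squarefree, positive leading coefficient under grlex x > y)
Degree: a generic line meets the curve in up to 2 points, so deg p = 2.
Checking where it meets the axes: it meets the x-axis at x = 1 (among the integer gridlines).
The integer polynomial consistent with all of this is the stated p.

3*x*y - 2*y^2 - 2*x - y + 2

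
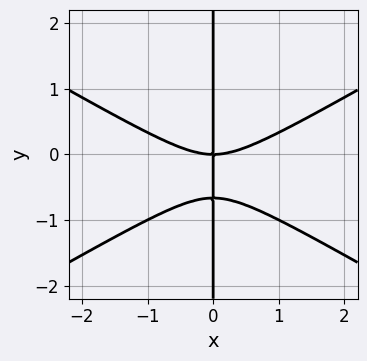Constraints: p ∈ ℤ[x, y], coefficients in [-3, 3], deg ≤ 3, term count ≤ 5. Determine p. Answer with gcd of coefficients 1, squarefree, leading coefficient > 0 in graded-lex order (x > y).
x^3 - 3*x*y^2 - 2*x*y

The degree is 3 — a generic line meets the curve in up to 3 points.
Observable constraints: every point of the y-axis in the box is on the curve; one x-axis crossing is at x = 0.
Fitting integer coefficients to these (and the overall shape) gives p.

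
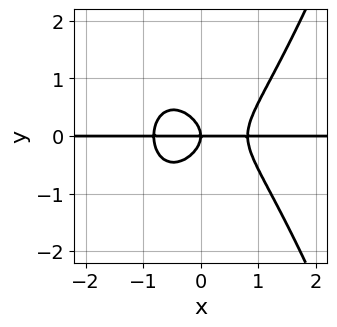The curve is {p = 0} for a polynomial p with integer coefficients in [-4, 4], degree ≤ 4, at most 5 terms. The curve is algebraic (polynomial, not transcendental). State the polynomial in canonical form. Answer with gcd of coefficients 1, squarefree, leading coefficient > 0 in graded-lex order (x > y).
1. The degree is 4 — the shape is more complex than any degree-3 curve.
2. Reading off the gridlines: every point of the x-axis in the box is on the curve; it crosses the y-axis at the gridline y = 0.
3. Fitting integer coefficients to these (and the overall shape) gives p.

3*x^3*y - 3*y^3 - 2*x*y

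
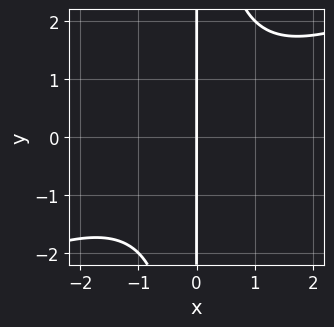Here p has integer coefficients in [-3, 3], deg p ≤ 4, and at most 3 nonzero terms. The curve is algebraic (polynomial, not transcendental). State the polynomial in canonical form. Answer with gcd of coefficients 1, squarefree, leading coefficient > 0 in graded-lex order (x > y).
Degree: no degree-2 curve has this shape, so deg p = 3.
Reading off the gridlines: the visible y-axis segment lies entirely on the curve; one x-axis crossing is at x = 0.
Assembling these constraints gives the stated polynomial.

x^3 - 2*x^2*y + 3*x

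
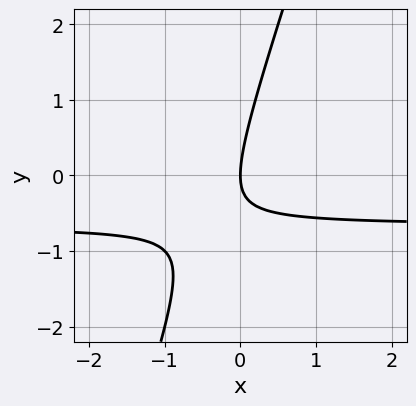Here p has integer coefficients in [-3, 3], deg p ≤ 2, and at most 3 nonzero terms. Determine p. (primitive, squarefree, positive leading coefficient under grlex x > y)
3*x*y - y^2 + 2*x

First, degree: the shape is more complex than any degree-1 curve, so deg p = 2.
Then, from the visible intercepts: it meets the x-axis at x = 0 (among the integer gridlines); one y-axis crossing is at y = 0.
Finally, together with the visible shape, these determine p as stated.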